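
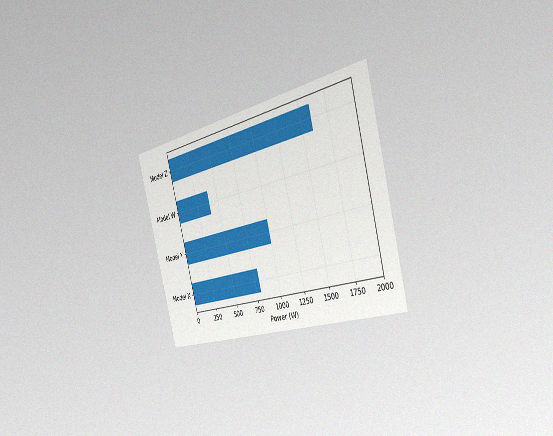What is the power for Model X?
800W

The chart is tilted about 15° counter-clockwise and viewed slightly from the right, with some photo noise. Reading along the chart's x-axis, the Model X bar reaches 800W.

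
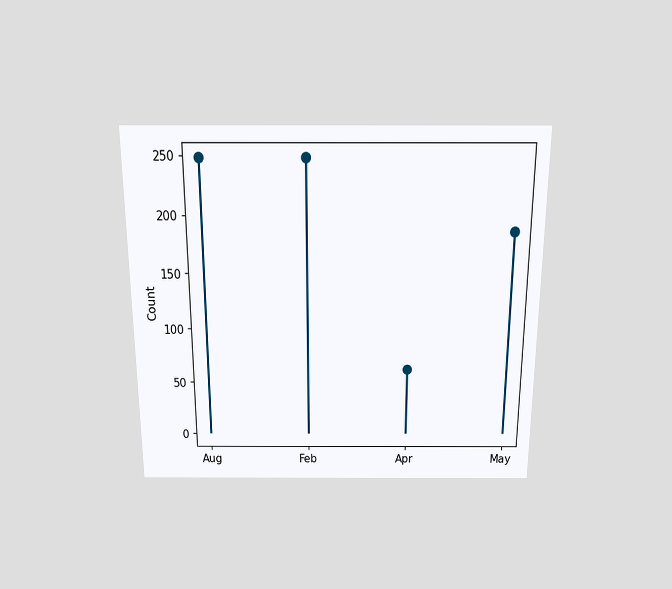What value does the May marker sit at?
186

The chart is viewed slightly from above. The May marker sits at 186.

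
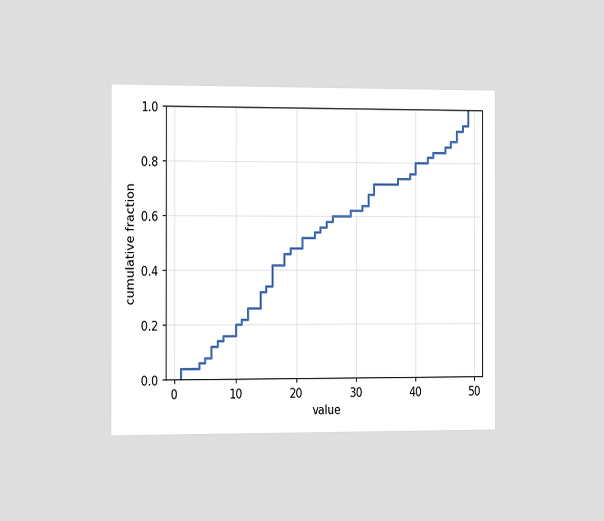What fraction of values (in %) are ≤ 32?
The chart is viewed slightly from the left. At x=32 the ECDF step is at 68%.

68%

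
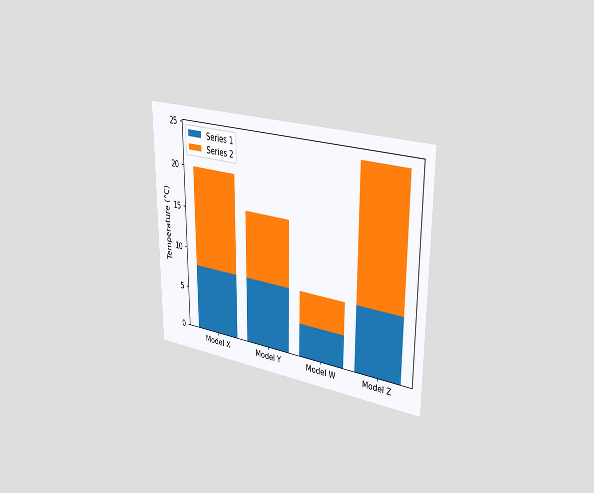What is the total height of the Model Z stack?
24°C

The chart is viewed slightly from the right. The Model Z stack's top reaches 24°C on the y-axis.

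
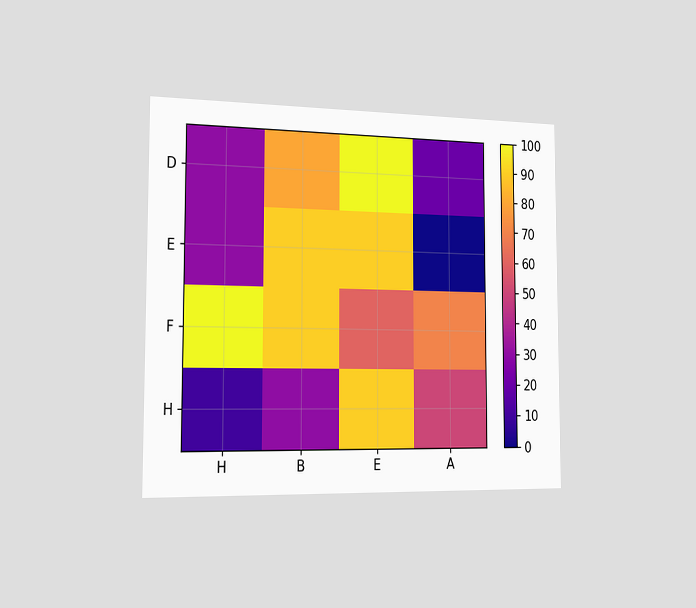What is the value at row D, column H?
30

The chart is viewed slightly from the left. Matching cell (D, H) against the colorbar gives 30.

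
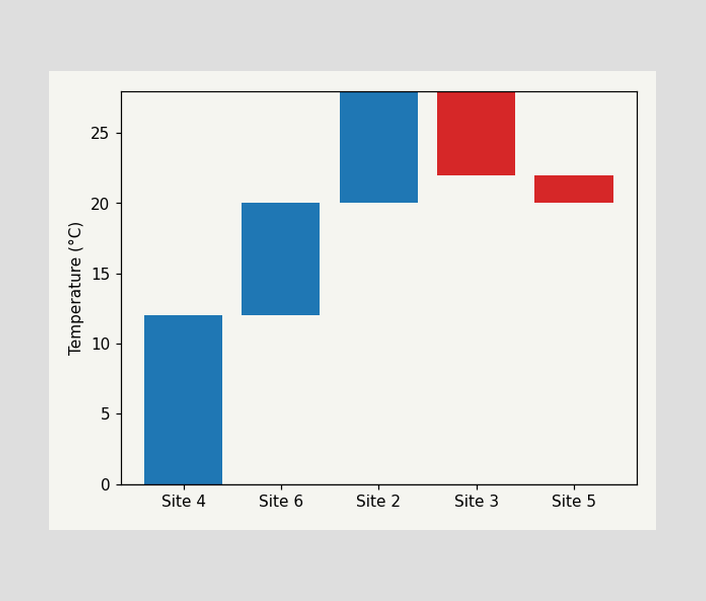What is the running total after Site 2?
28°C

After Site 2 the running total reaches 28°C.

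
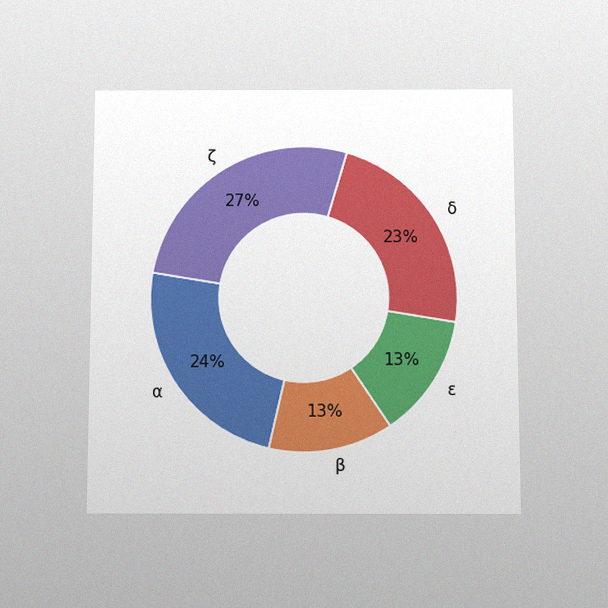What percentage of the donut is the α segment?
24%

The chart is viewed slightly from below, with some photo noise. The α segment takes up 24% of the ring.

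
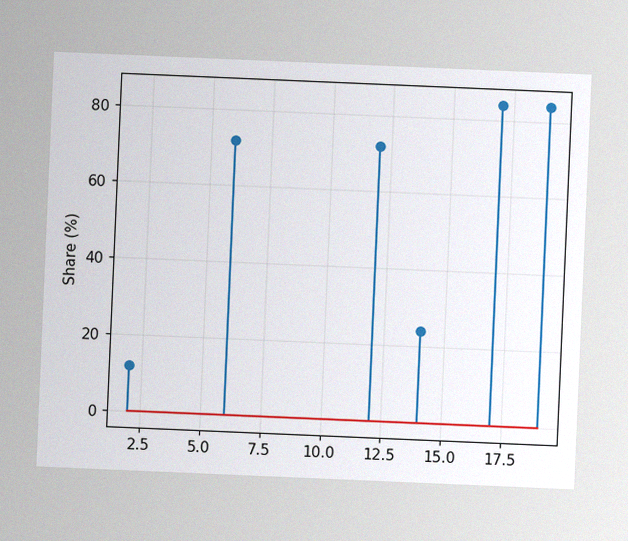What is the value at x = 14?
24%

The chart is tilted about 2° clockwise, with some photo noise. The stem at x=14 reaches 24%.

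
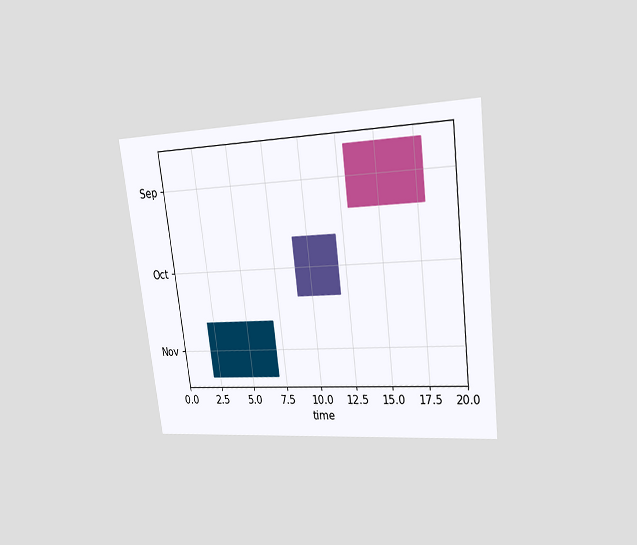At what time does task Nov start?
The chart is tilted about 7° counter-clockwise and viewed at a slight angle. The Nov bar begins at t=2.

2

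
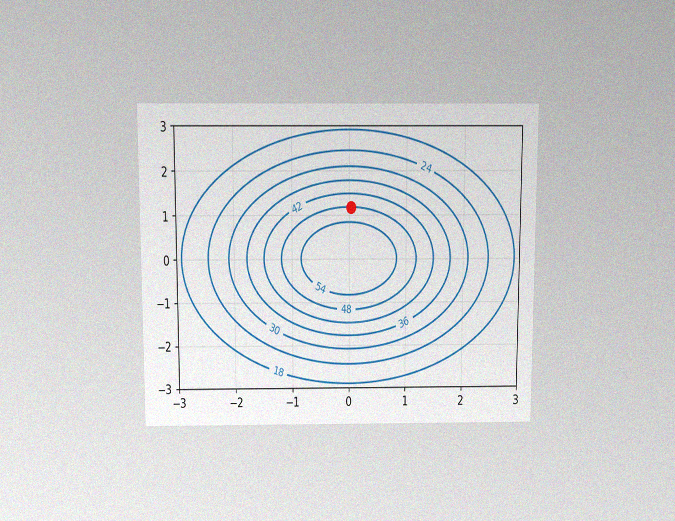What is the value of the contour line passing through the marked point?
The chart is viewed slightly from above, with some photo noise. The marked point sits on the contour labelled 48.

48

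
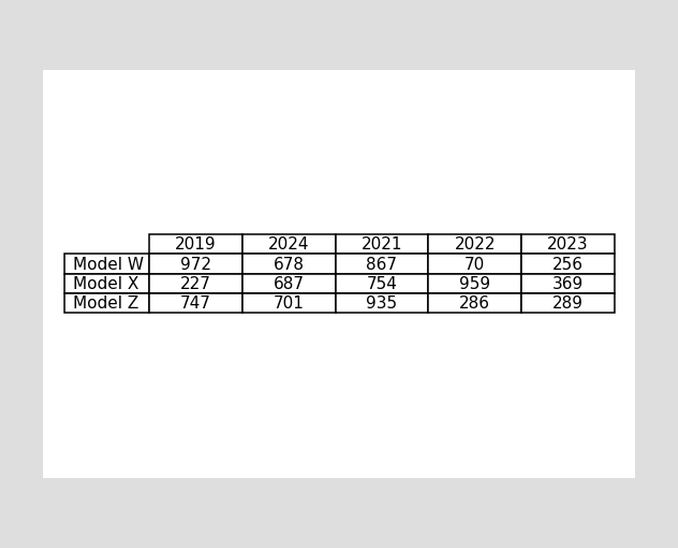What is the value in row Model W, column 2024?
The (Model W, 2024) cell reads 678.

678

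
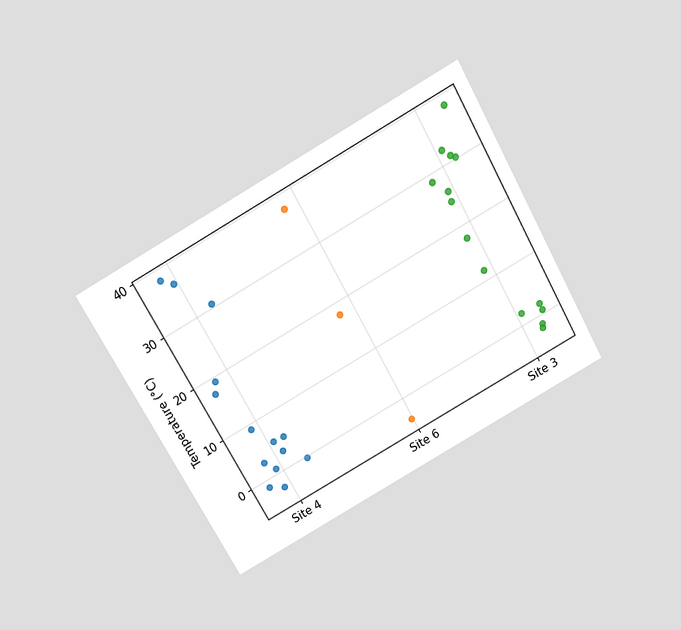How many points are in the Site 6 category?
The chart is tilted about 29° counter-clockwise and viewed slightly from above. Counting the markers in the Site 6 column gives 3.

3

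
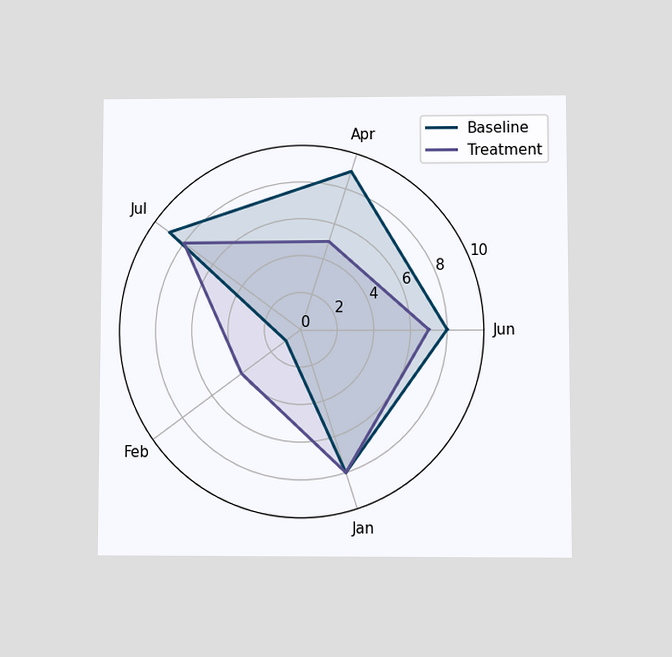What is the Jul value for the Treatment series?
8

The chart is viewed at a slight angle. On the Jul axis, Treatment reaches 8.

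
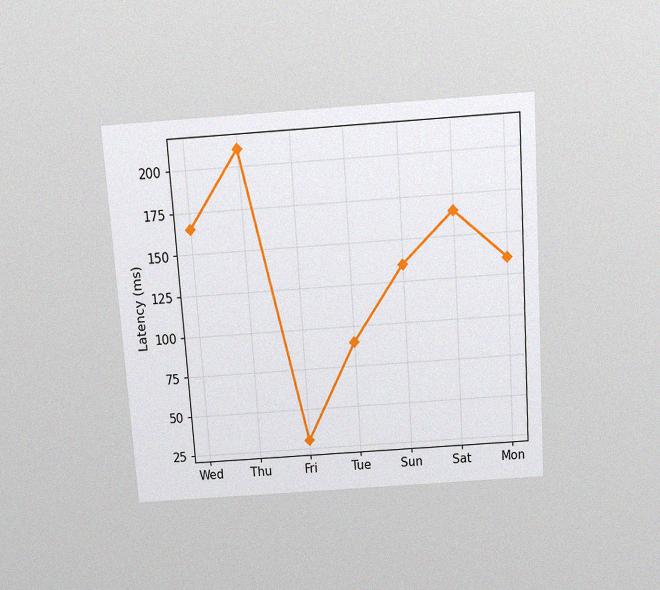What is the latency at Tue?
90ms

The chart is tilted about 4° counter-clockwise and viewed slightly from above, with some photo noise. At Tue, the line is at 90ms.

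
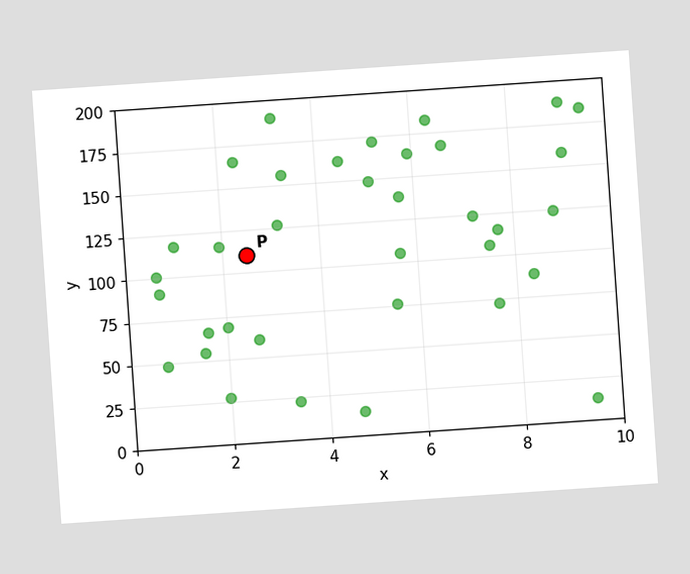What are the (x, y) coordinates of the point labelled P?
The chart is tilted about 4° counter-clockwise. Following the gridlines from P to each axis, P sits at (2.5, 110).

(2.5, 110)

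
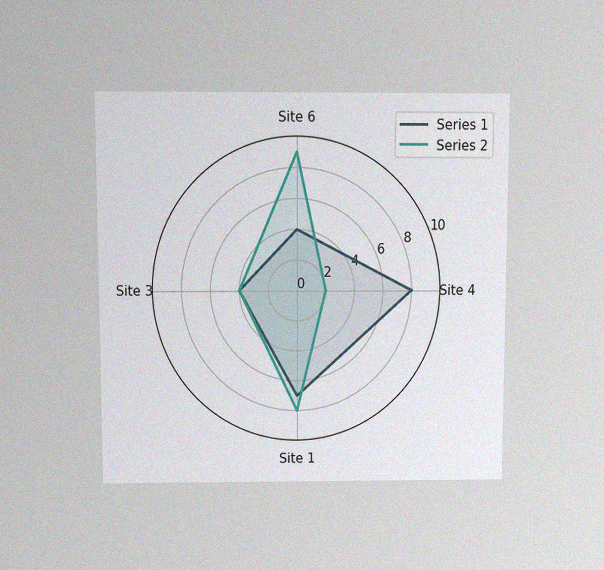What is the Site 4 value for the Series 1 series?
The chart is viewed at a slight angle, with some photo noise. On the Site 4 axis, Series 1 reaches 8.

8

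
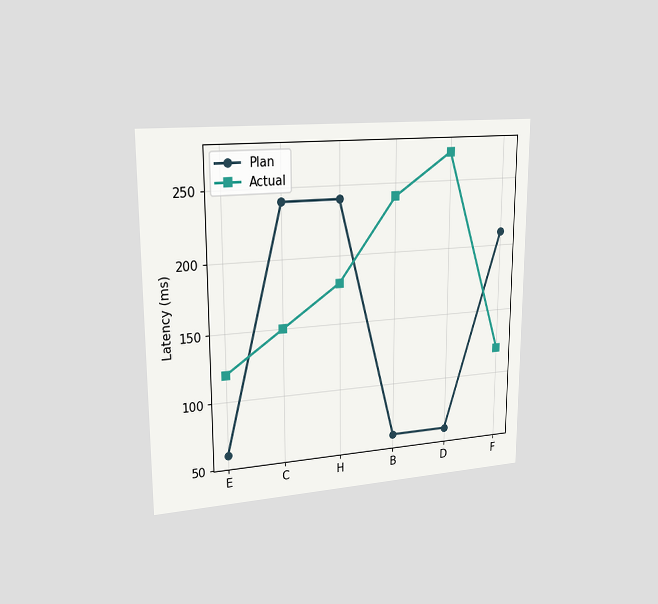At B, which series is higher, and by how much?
The chart is viewed slightly from the left. At B, Actual sits above the other line by 180ms.

Actual, by 180ms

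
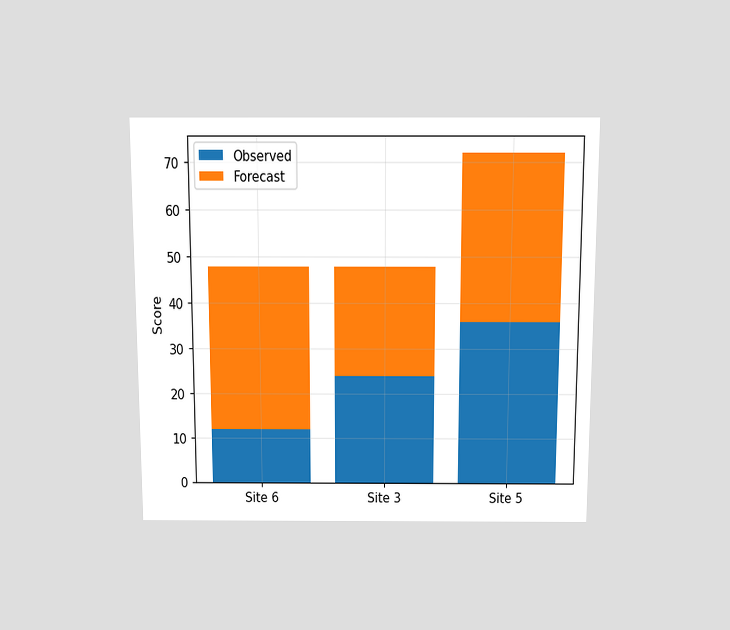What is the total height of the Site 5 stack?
72

The chart is viewed slightly from above. The Site 5 stack's top reaches 72 on the y-axis.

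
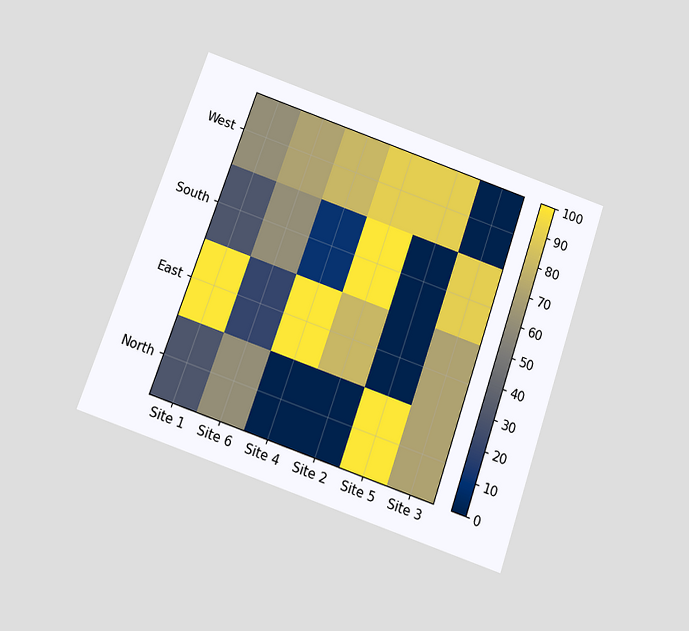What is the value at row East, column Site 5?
The chart is tilted about 19° clockwise and viewed slightly from below. Matching cell (East, Site 5) against the colorbar gives 0.

0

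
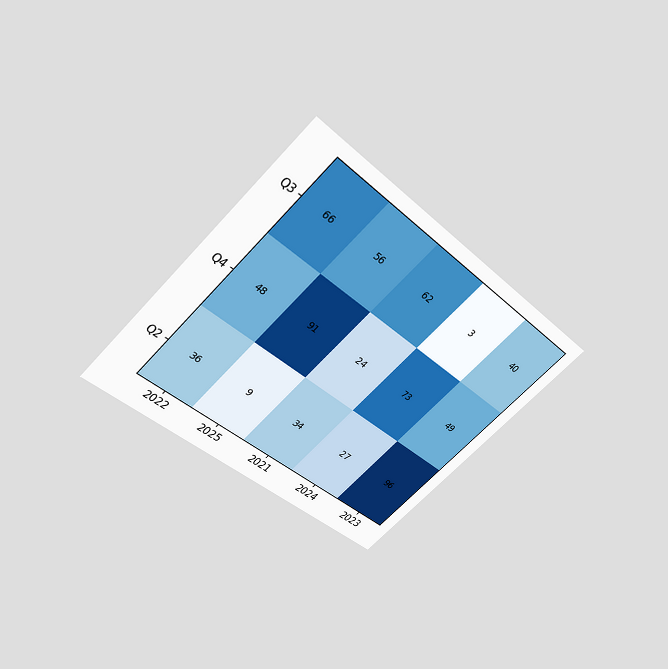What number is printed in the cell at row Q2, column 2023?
The chart is tilted about 44° clockwise and viewed slightly from above. The (Q2, 2023) cell reads 96.

96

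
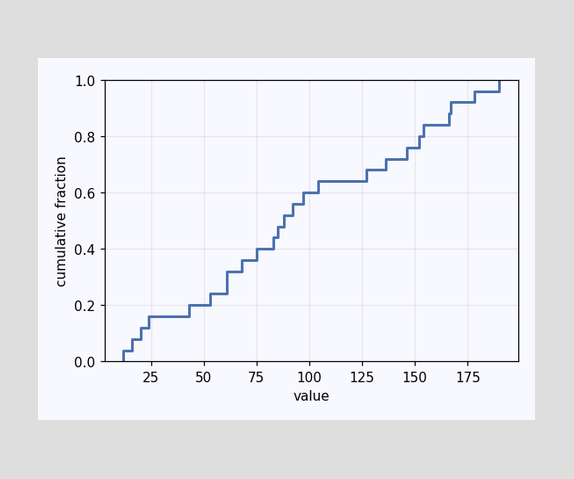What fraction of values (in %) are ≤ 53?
At x=53 the ECDF step is at 24%.

24%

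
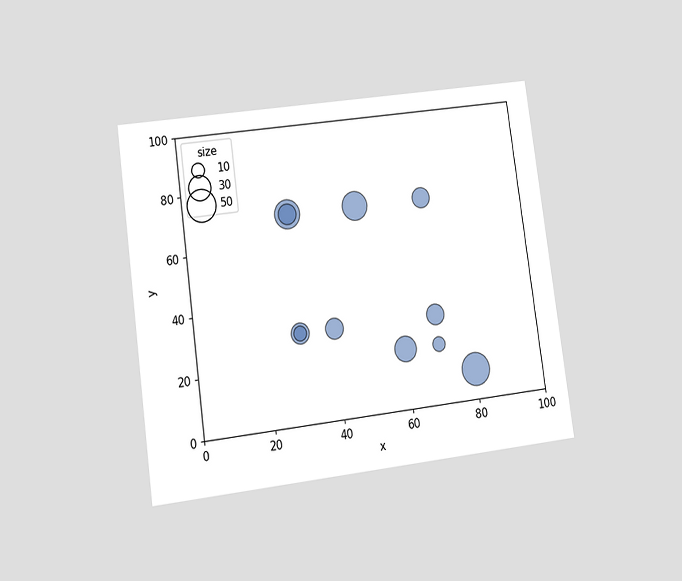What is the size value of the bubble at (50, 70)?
40

The chart is tilted about 8° counter-clockwise and viewed at a slight angle. Matching the bubble at (50, 70) against the size legend gives 40.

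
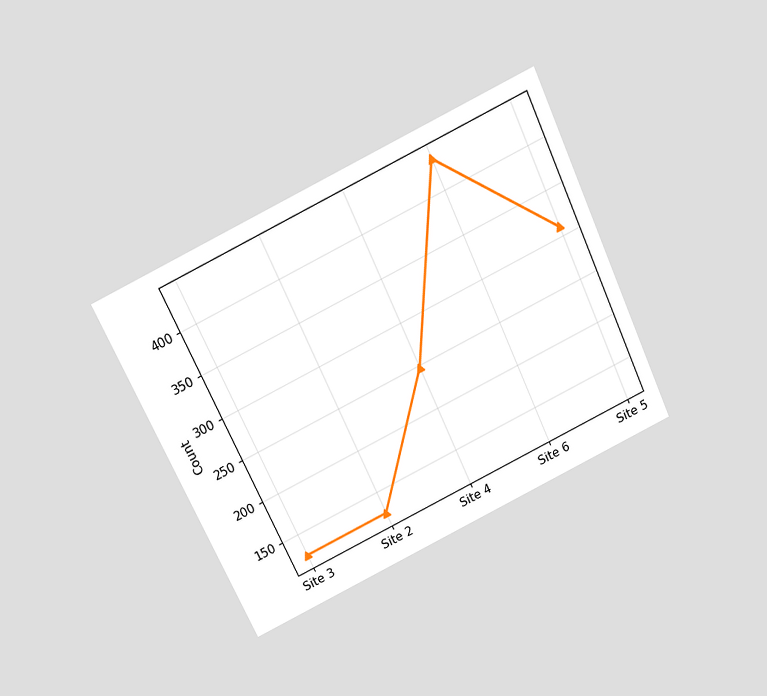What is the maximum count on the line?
434

The chart is tilted about 25° counter-clockwise and viewed slightly from above. The highest point is at Site 6, and reading across to the y-axis gives 434.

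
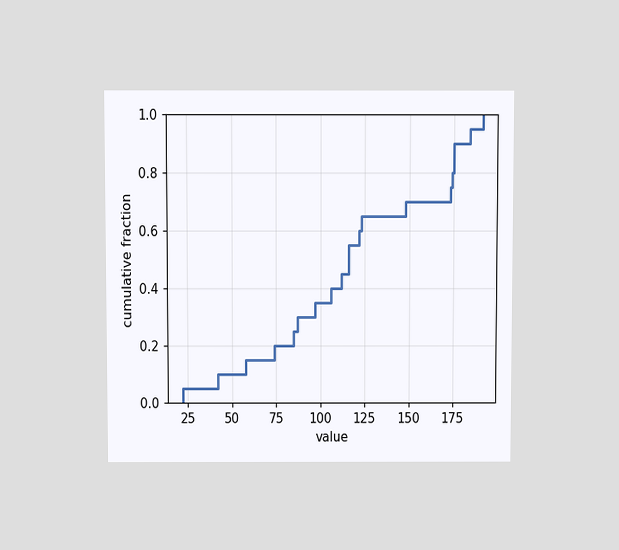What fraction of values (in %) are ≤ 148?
70%

The chart is viewed slightly from above. At x=148 the ECDF step is at 70%.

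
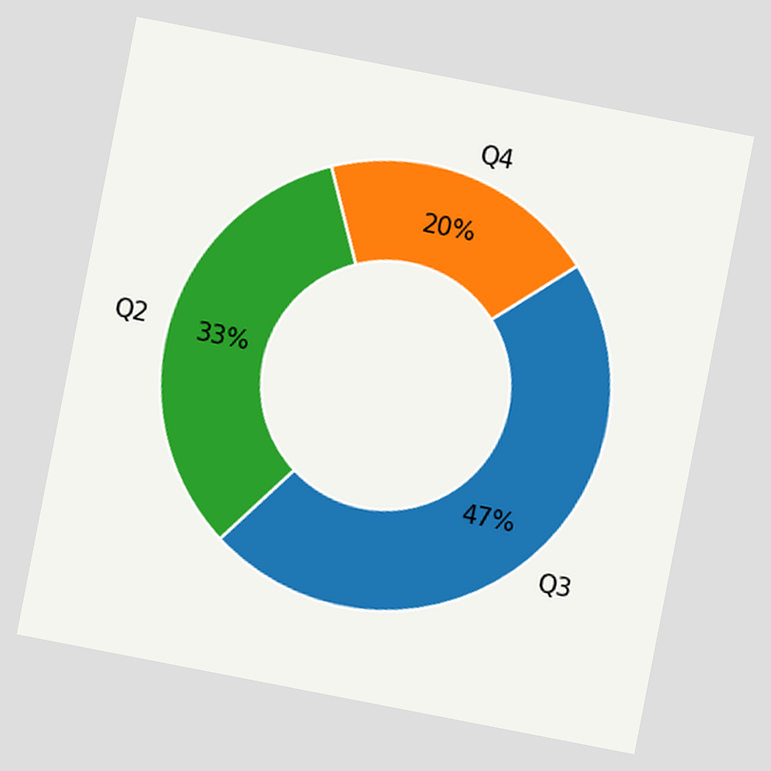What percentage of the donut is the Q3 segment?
47%

The chart is tilted about 11° clockwise. The Q3 segment takes up 47% of the ring.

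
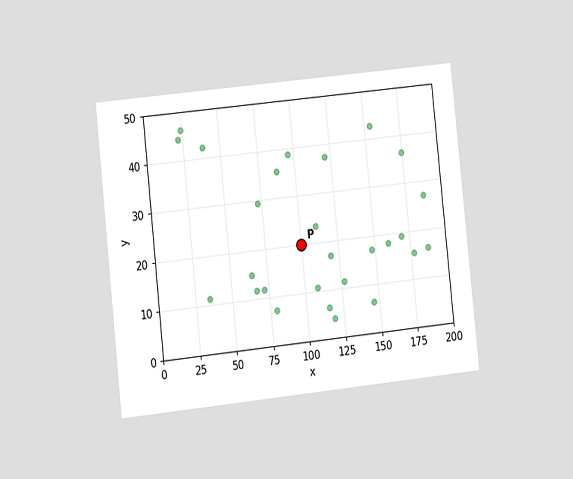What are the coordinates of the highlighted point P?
The chart is tilted about 6° counter-clockwise and viewed at a slight angle. Following the gridlines from P to each axis, P sits at (100, 20).

(100, 20)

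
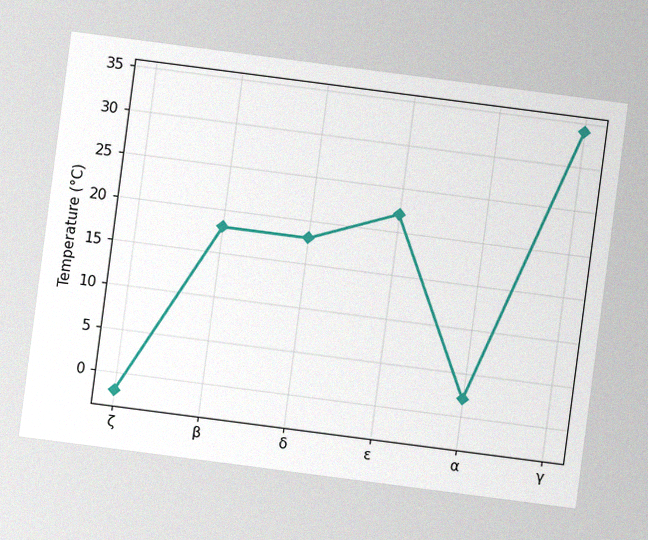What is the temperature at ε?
22°C

The chart is tilted about 7° clockwise, with some photo noise. At ε, the line is at 22°C.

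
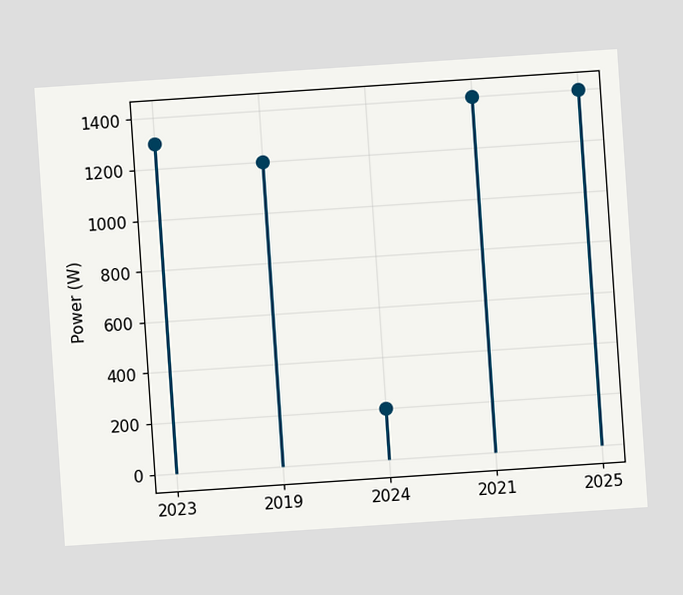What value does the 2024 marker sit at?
200W

The chart is tilted about 4° counter-clockwise. The 2024 marker sits at 200W.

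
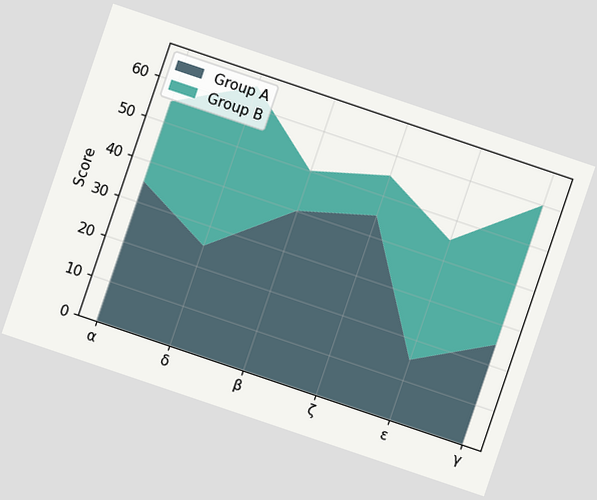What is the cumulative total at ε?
45

The chart is tilted about 19° clockwise. The stacked total at ε reaches 45.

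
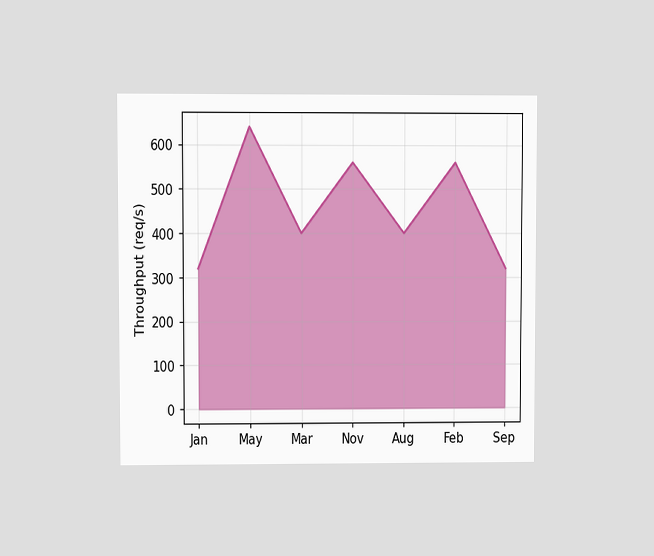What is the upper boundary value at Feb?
560req/s

The chart is viewed at a slight angle. At Feb the upper boundary is at 560req/s.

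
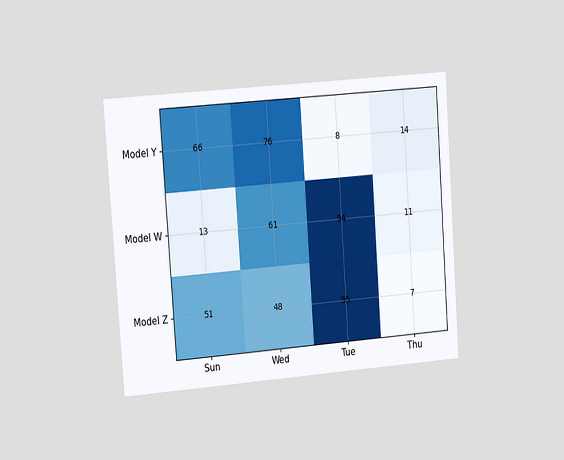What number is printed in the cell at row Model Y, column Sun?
The chart is tilted about 4° counter-clockwise and viewed slightly from the left. The (Model Y, Sun) cell reads 66.

66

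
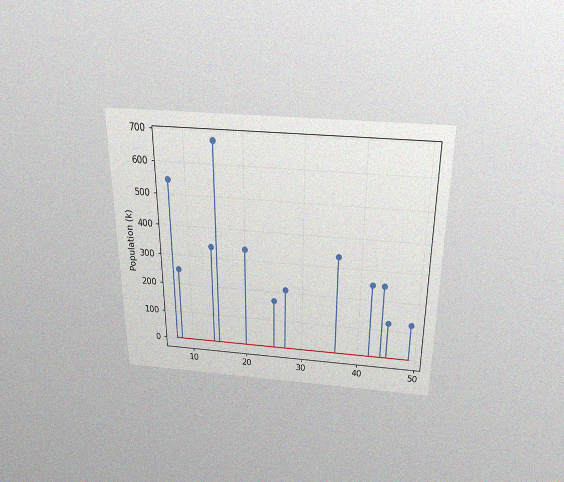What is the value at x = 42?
252k

The chart is viewed slightly from above, with some photo noise. The stem at x=42 reaches 252k.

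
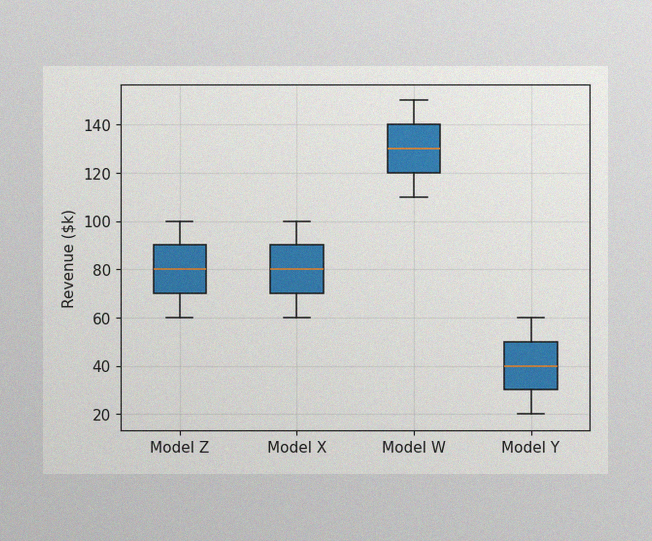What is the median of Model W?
The image has some photo noise and uneven lighting. The median line in the Model W box sits at $130k.

$130k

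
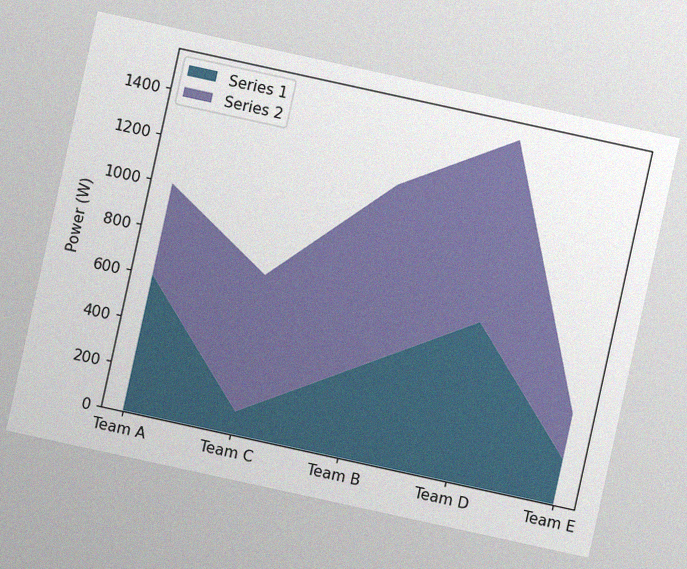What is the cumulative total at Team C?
700W

The chart is tilted about 12° clockwise, with some photo noise. The stacked total at Team C reaches 700W.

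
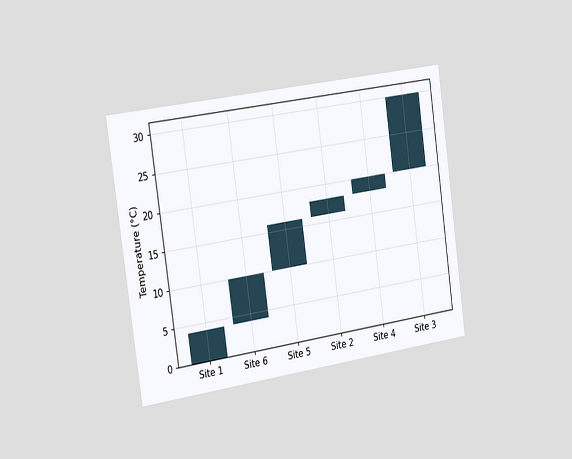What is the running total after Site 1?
4°C

The chart is tilted about 8° counter-clockwise and viewed slightly from the left. After Site 1 the running total reaches 4°C.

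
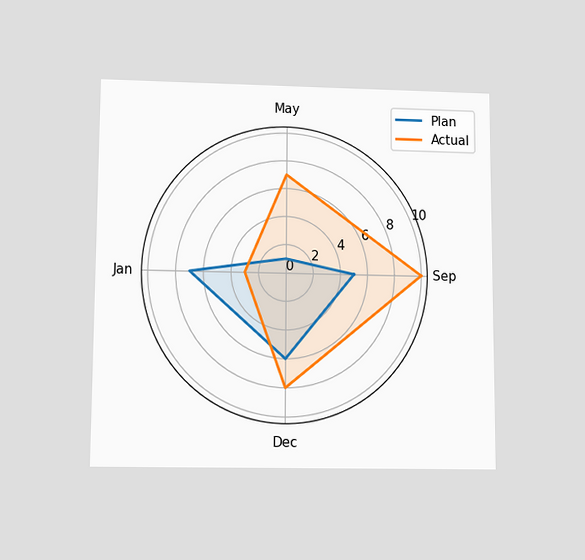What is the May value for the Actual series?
The chart is viewed slightly from below. On the May axis, Actual reaches 7.

7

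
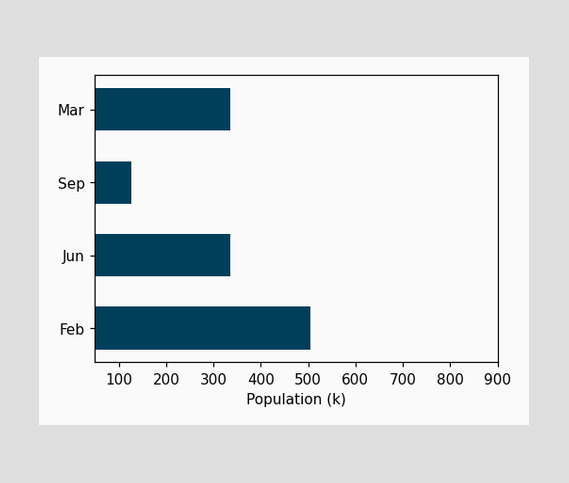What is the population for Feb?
Reading along the chart's x-axis, the Feb bar reaches 504k.

504k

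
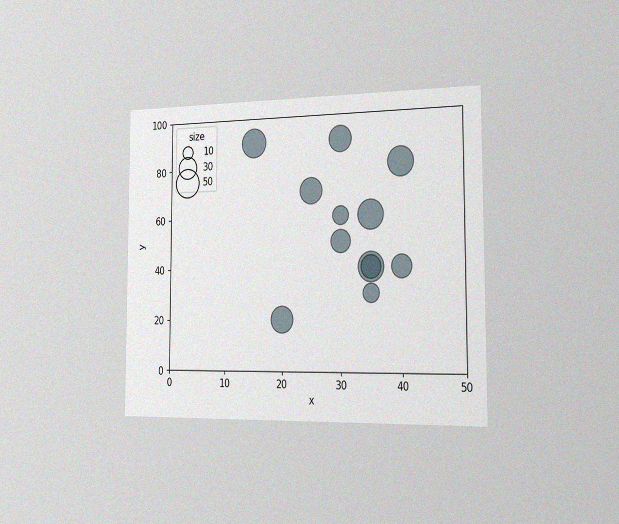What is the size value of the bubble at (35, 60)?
50

The chart is viewed slightly from the right, with some photo noise. Matching the bubble at (35, 60) against the size legend gives 50.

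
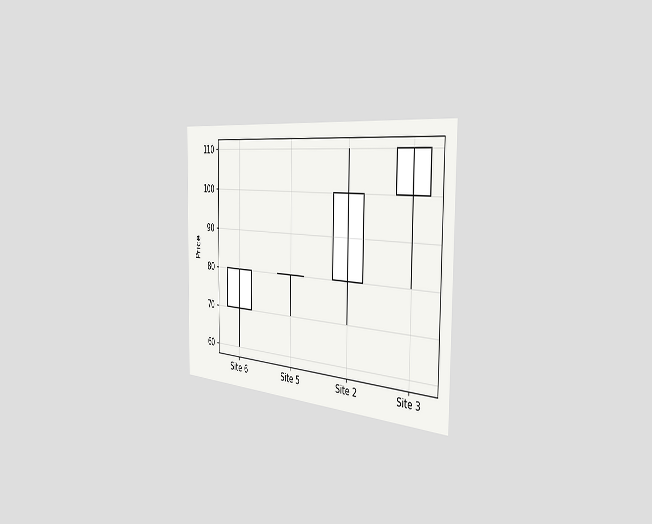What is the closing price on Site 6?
80

The chart is viewed slightly from the right. The Site 6 candle closes at 80.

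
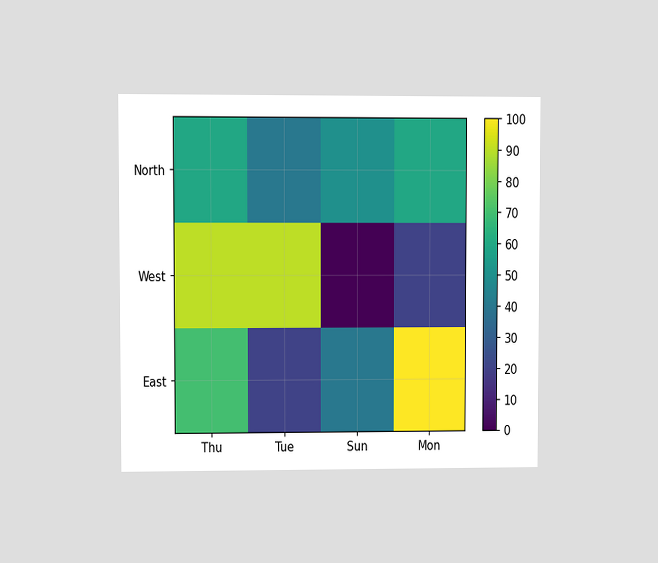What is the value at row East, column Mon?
The chart is viewed at a slight angle. Matching cell (East, Mon) against the colorbar gives 100.

100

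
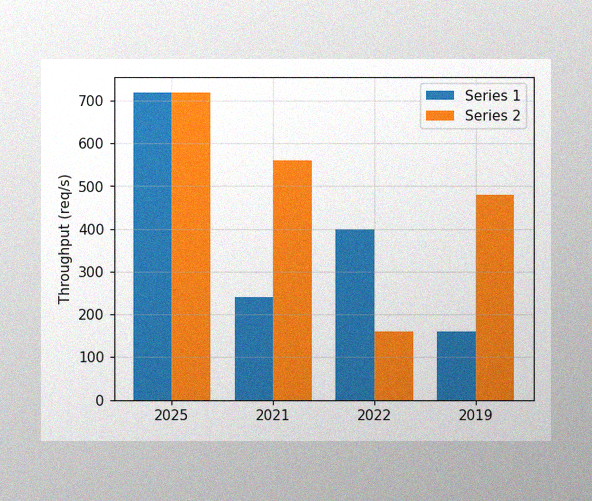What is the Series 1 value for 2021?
240req/s

The image has some photo noise and uneven lighting. The Series 1 bar at 2021 reaches 240req/s on the y-axis.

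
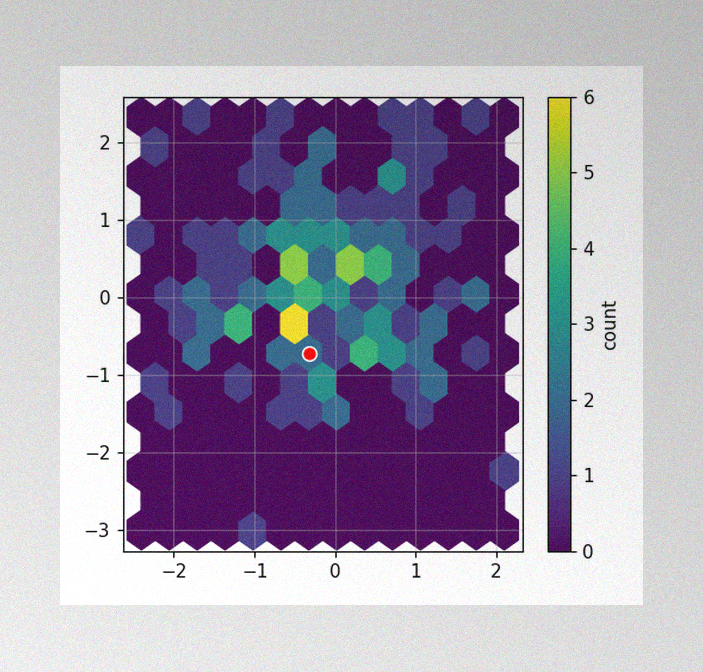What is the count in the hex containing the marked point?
The image has some photo noise and uneven lighting. The marked hex reads 2 on the colorbar.

2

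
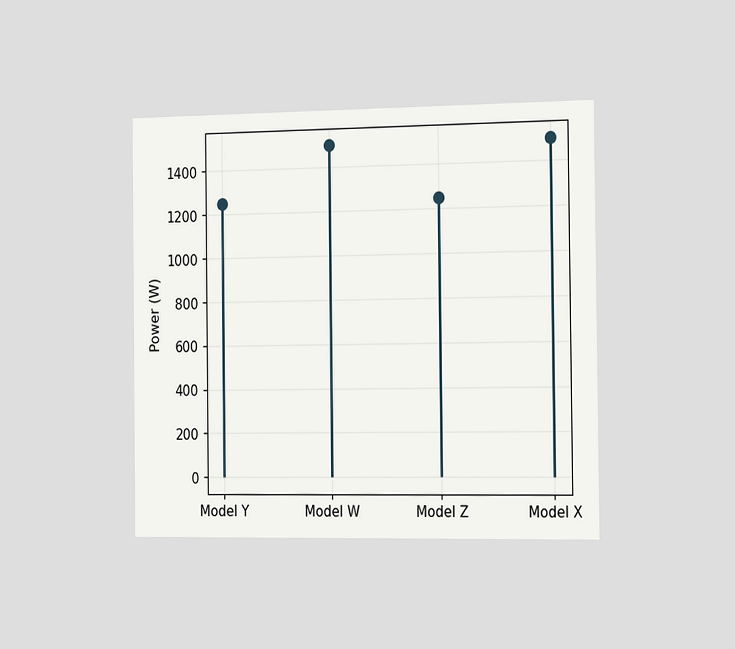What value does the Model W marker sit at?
The chart is viewed slightly from the right. The Model W marker sits at 1500W.

1500W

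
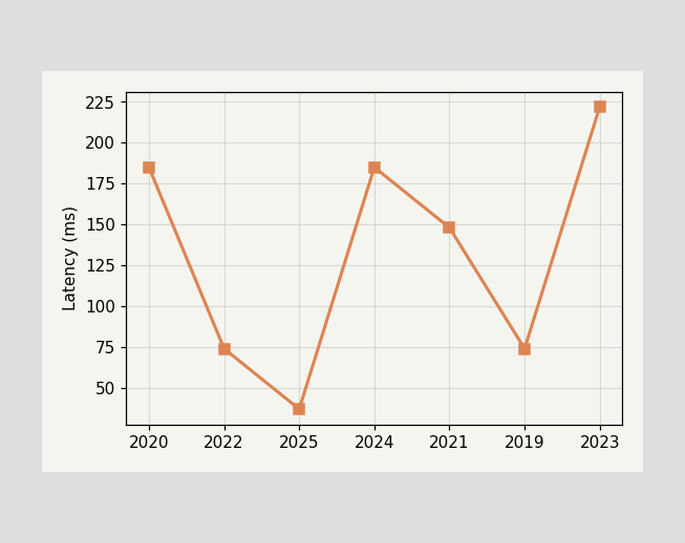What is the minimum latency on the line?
37ms

The lowest point is at 2025, and reading across to the y-axis gives 37ms.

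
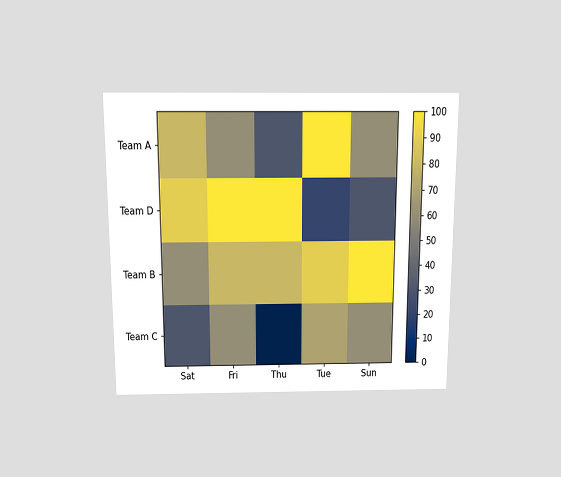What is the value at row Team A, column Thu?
30

The chart is viewed slightly from above. Matching cell (Team A, Thu) against the colorbar gives 30.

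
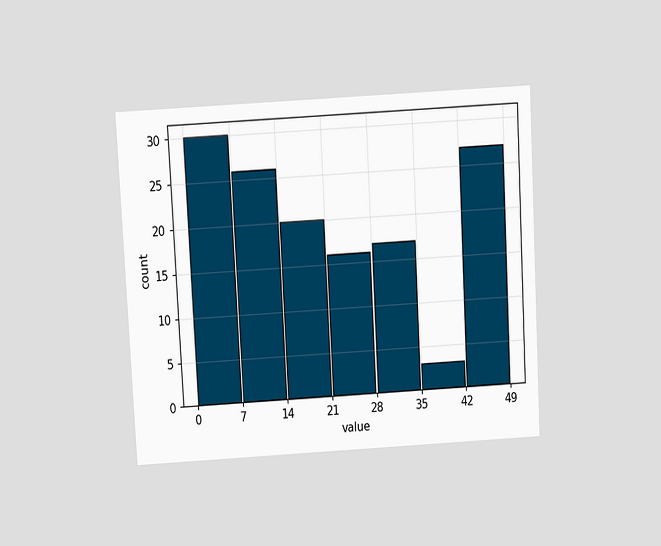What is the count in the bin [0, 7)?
The chart is tilted about 3° counter-clockwise and viewed slightly from above. The [0, 7) bin has height 30.

30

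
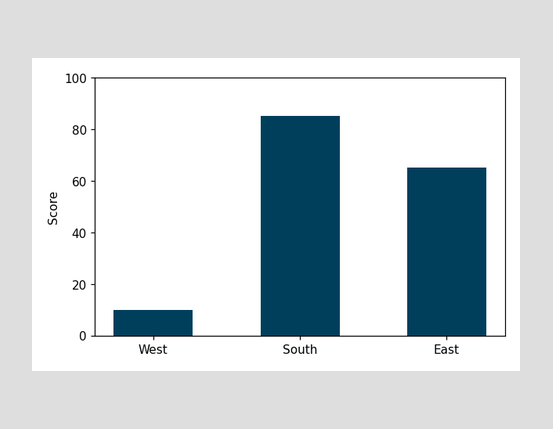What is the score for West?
Reading along the chart's y-axis, the West bar reaches 10.

10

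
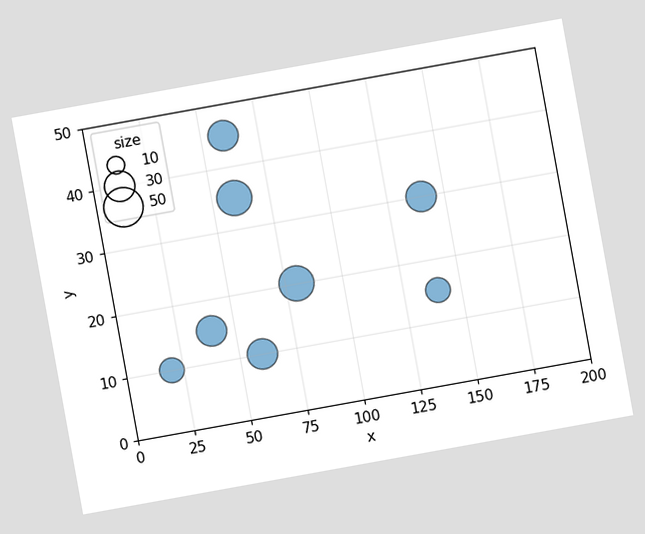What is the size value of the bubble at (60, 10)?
The chart is tilted about 10° counter-clockwise. Matching the bubble at (60, 10) against the size legend gives 30.

30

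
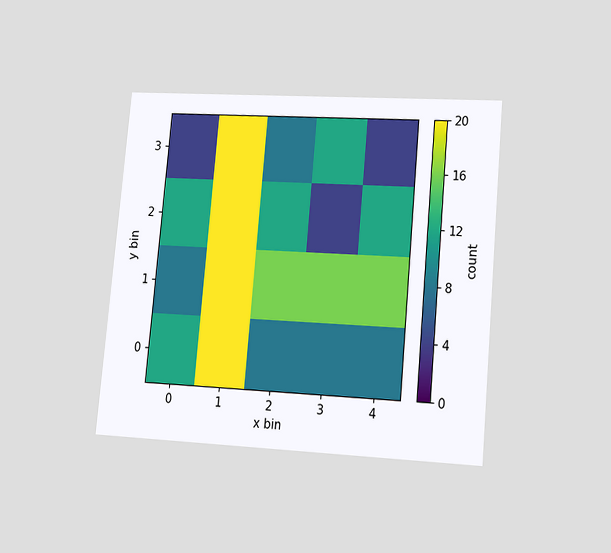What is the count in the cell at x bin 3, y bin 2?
4

The chart is tilted about 5° clockwise and viewed at a slight angle. Matching the cell (3, 2) against the colorbar gives 4.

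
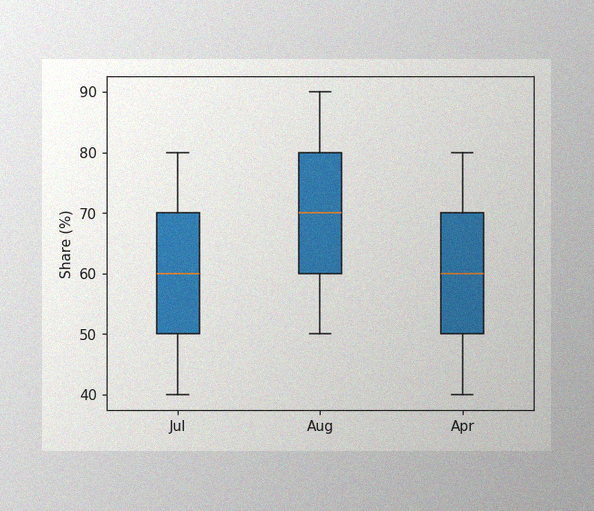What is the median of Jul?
60%

The image has some photo noise and uneven lighting. The median line in the Jul box sits at 60%.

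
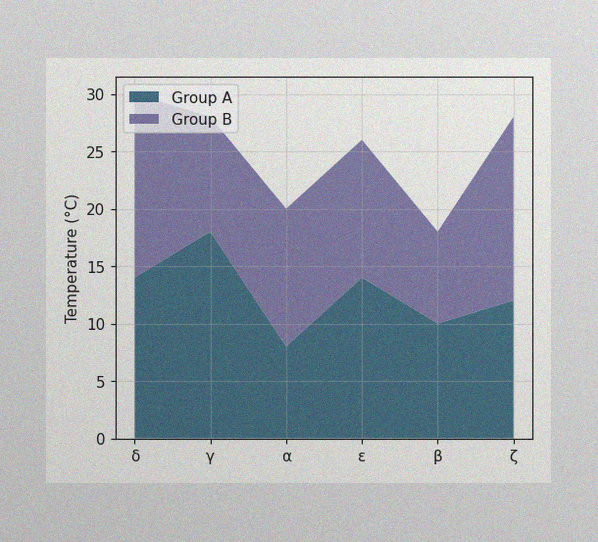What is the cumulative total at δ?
The image has some photo noise and uneven lighting. The stacked total at δ reaches 30°C.

30°C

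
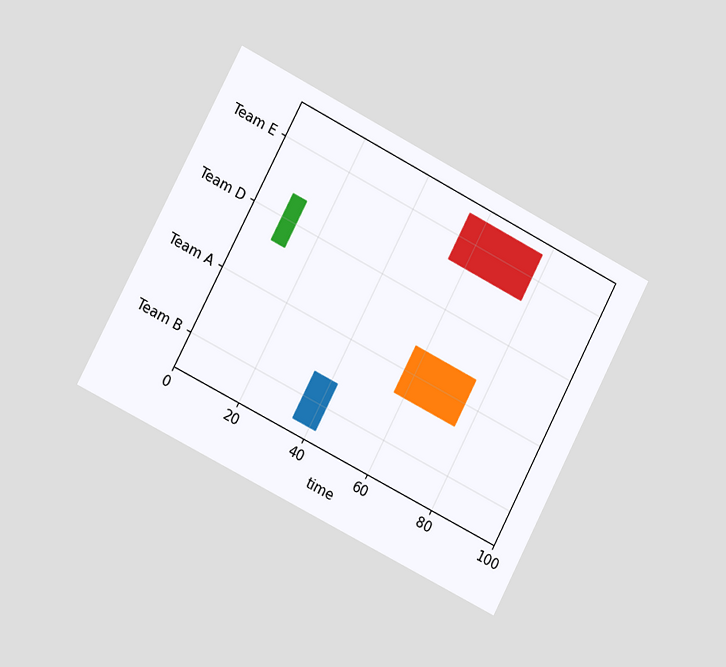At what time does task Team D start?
9

The chart is tilted about 27° clockwise and viewed slightly from the left. The Team D bar begins at t=9.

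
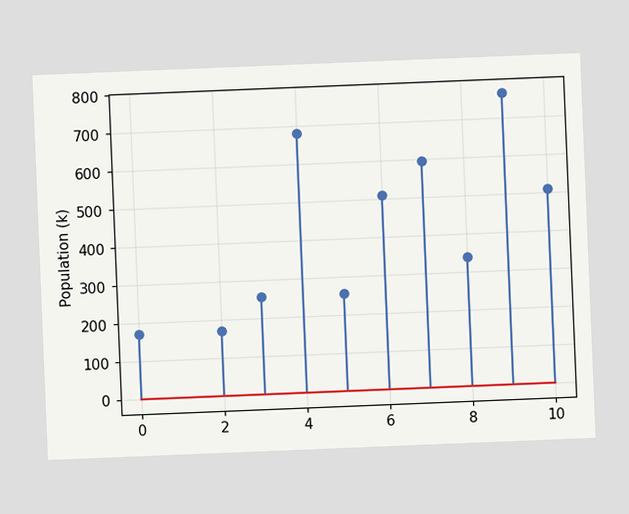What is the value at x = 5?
The chart is tilted about 2° counter-clockwise. The stem at x=5 reaches 255k.

255k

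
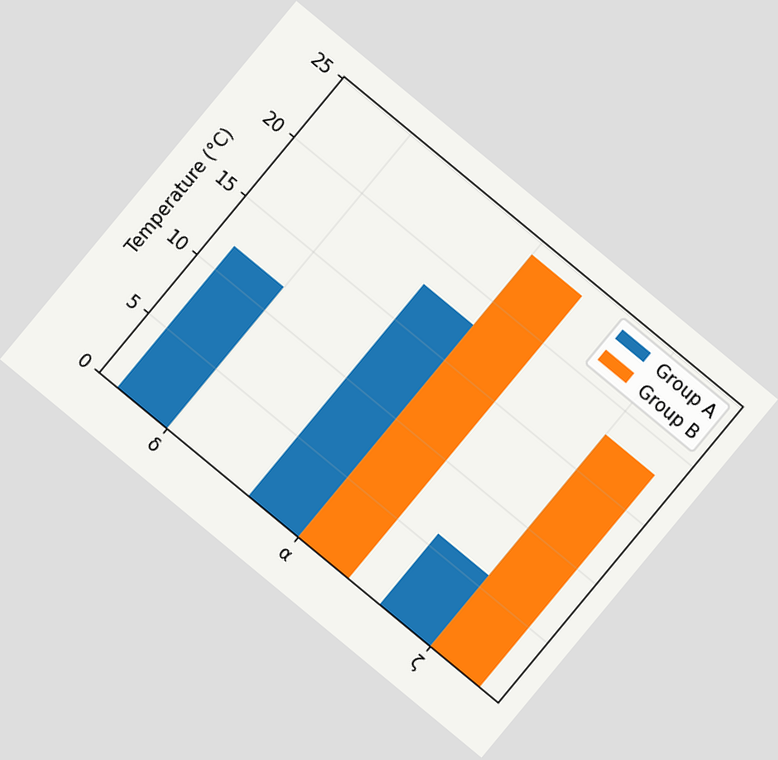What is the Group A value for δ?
12°C

The chart is tilted about 40° clockwise. The Group A bar at δ reaches 12°C on the y-axis.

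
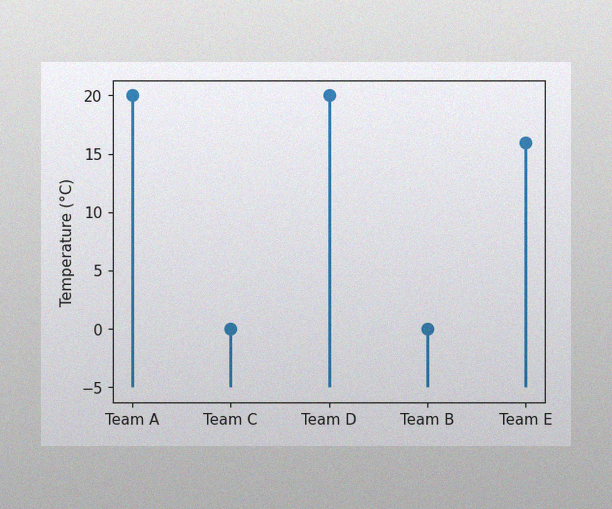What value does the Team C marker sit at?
The image has some photo noise and uneven lighting. The Team C marker sits at 0°C.

0°C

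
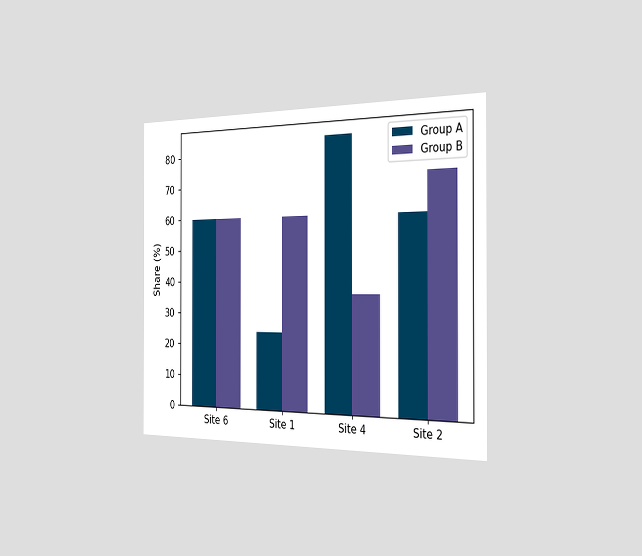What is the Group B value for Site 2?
72%

The chart is viewed slightly from the right. The Group B bar at Site 2 reaches 72% on the y-axis.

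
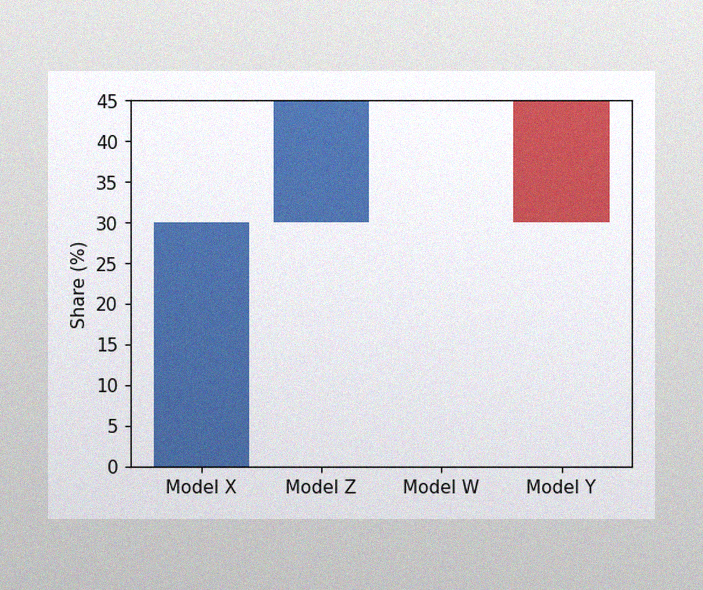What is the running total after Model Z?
45%

The image has some photo noise and uneven lighting. After Model Z the running total reaches 45%.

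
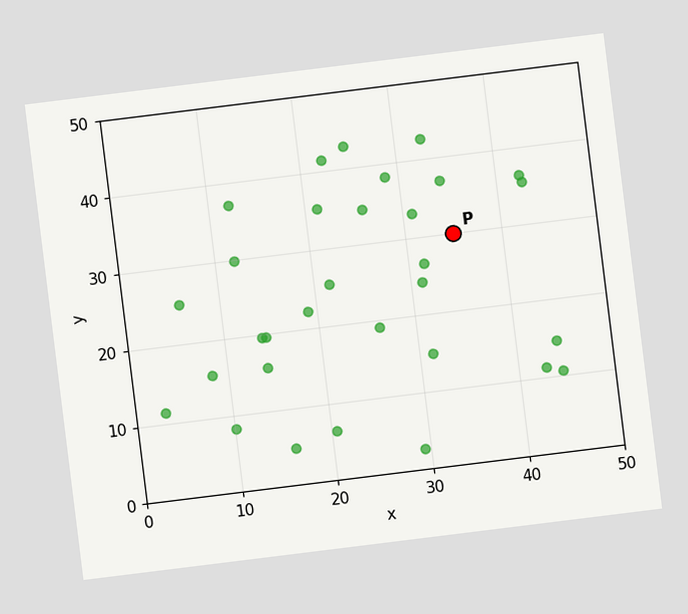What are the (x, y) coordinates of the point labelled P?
The chart is tilted about 7° counter-clockwise. Following the gridlines from P to each axis, P sits at (35, 30).

(35, 30)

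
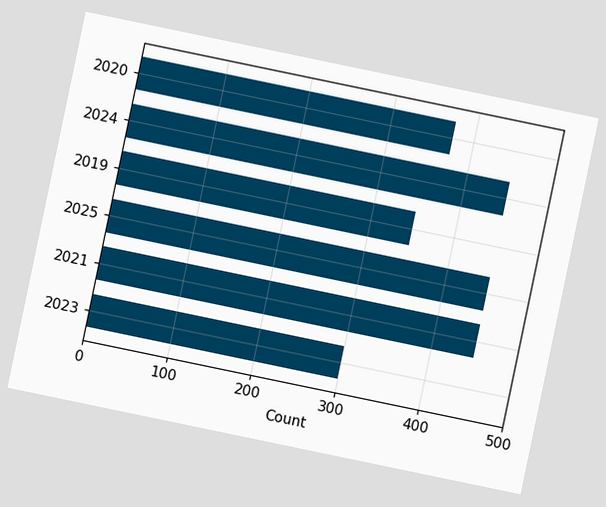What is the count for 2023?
300

The chart is tilted about 12° clockwise. Reading along the chart's x-axis, the 2023 bar reaches 300.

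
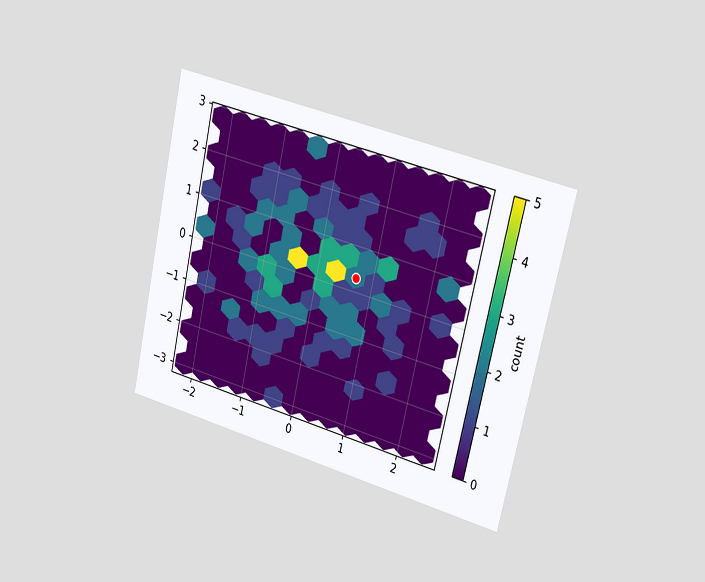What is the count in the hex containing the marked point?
The chart is tilted about 13° clockwise and viewed slightly from the right. The marked hex reads 2 on the colorbar.

2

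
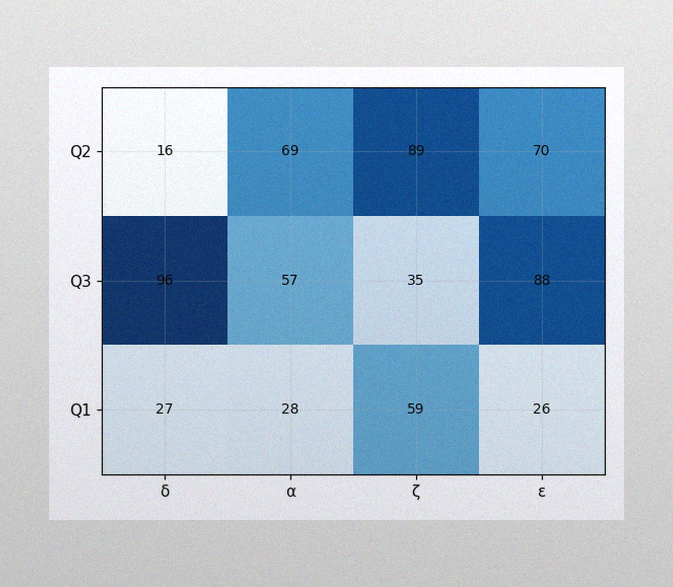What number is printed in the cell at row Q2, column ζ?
89

The image has some photo noise and uneven lighting. The (Q2, ζ) cell reads 89.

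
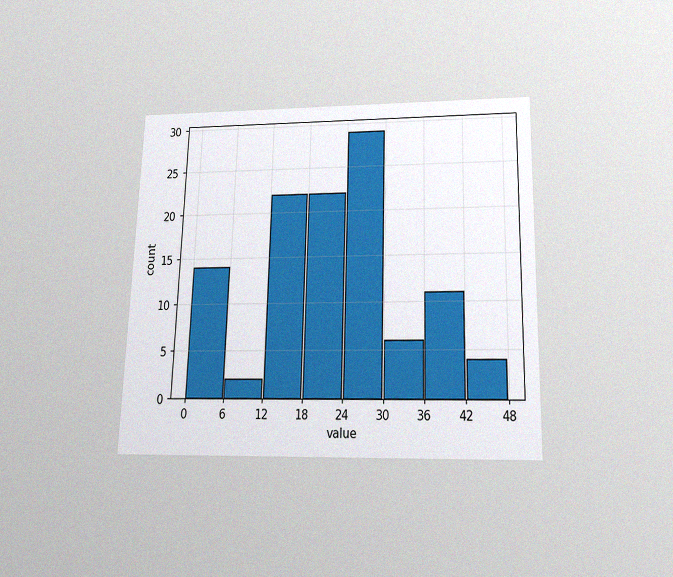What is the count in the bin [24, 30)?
29

The chart is viewed slightly from below, with some photo noise. The [24, 30) bin has height 29.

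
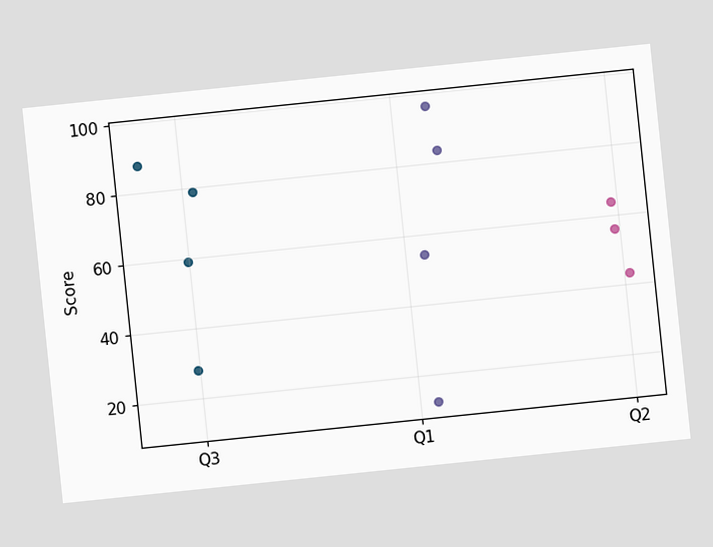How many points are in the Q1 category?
The chart is tilted about 6° counter-clockwise. Counting the markers in the Q1 column gives 4.

4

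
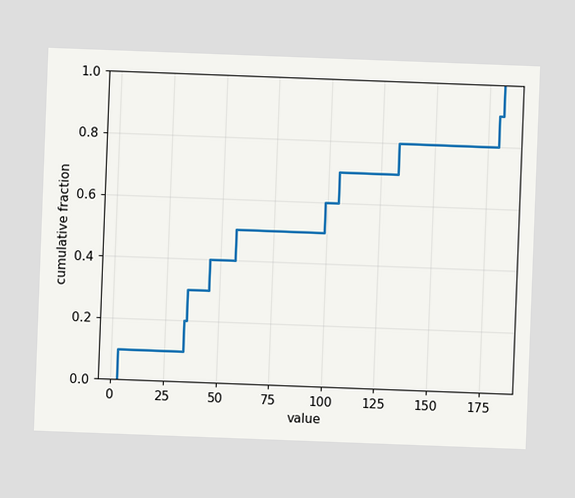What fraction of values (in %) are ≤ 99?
The chart is tilted about 2° clockwise. At x=99 the ECDF step is at 60%.

60%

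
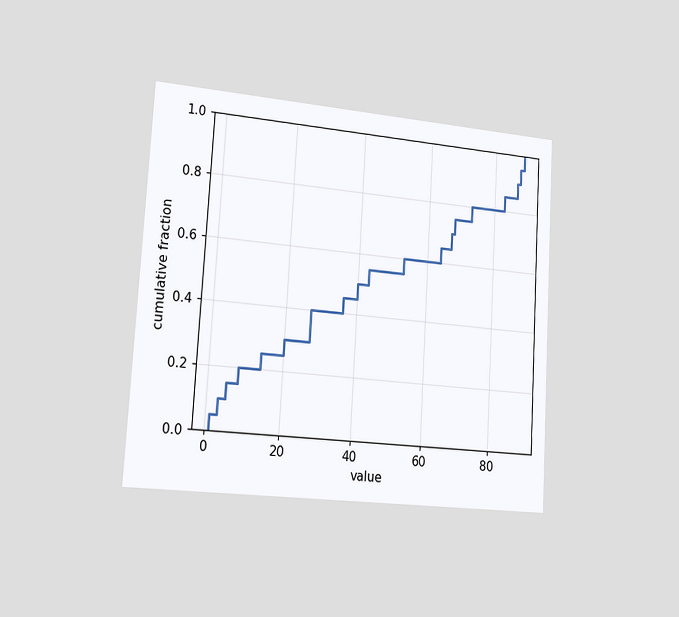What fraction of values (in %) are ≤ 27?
40%

The chart is tilted about 3° clockwise and viewed slightly from the left. At x=27 the ECDF step is at 40%.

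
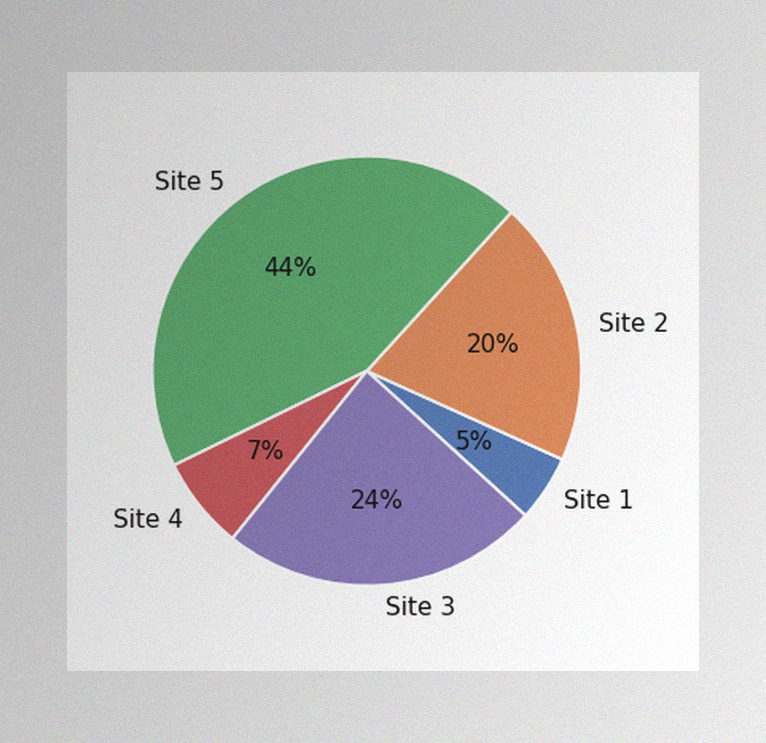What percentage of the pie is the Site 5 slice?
44%

The image has some photo noise and uneven lighting. The Site 5 slice takes up 44% of the pie.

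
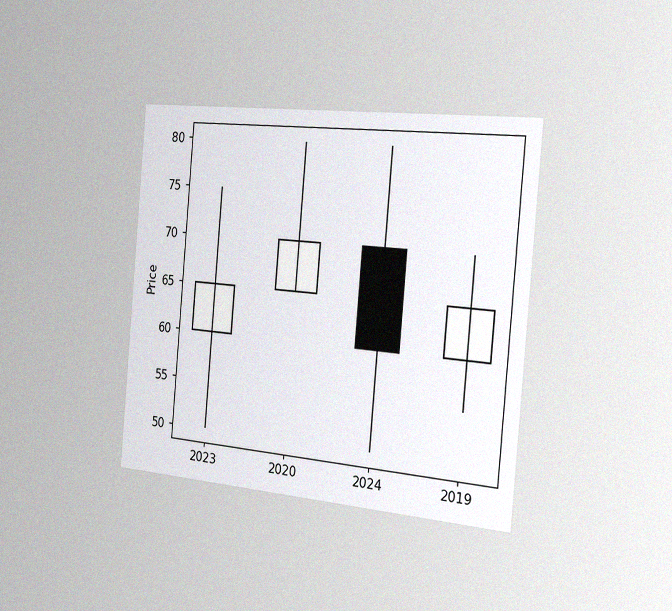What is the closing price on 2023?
65

The chart is tilted about 5° clockwise and viewed slightly from the right, with some photo noise. The 2023 candle closes at 65.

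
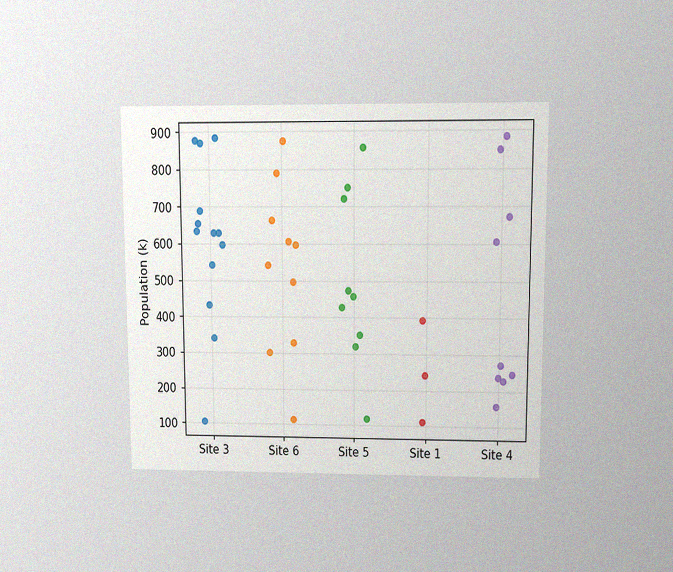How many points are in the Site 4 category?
9

The chart is viewed at a slight angle, with some photo noise. Counting the markers in the Site 4 column gives 9.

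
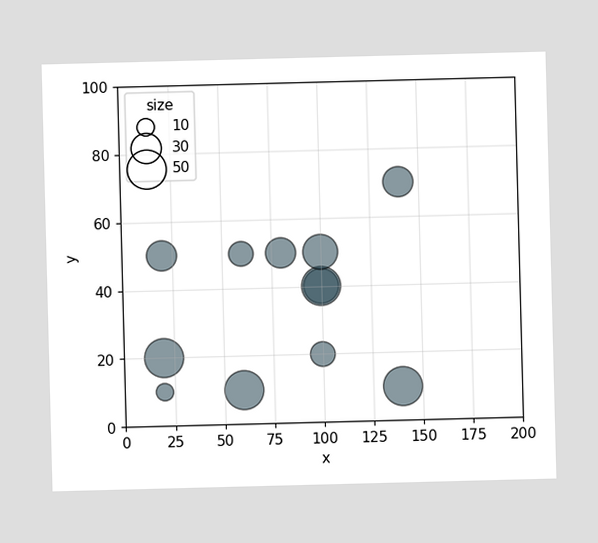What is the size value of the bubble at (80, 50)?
30

Matching the bubble at (80, 50) against the size legend gives 30.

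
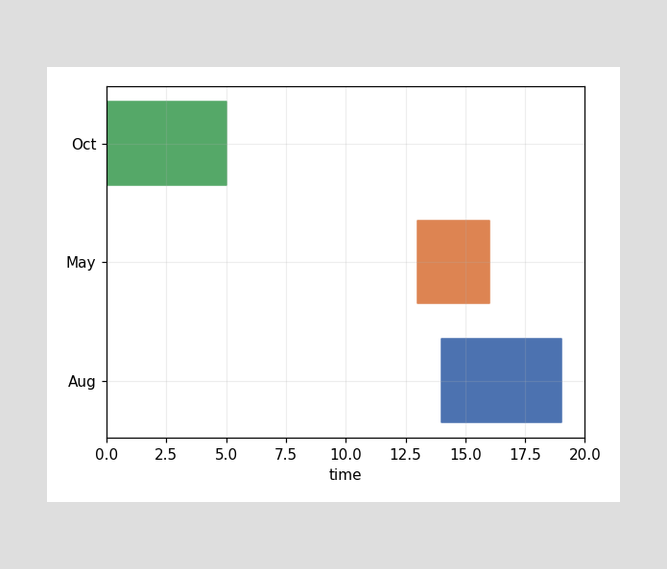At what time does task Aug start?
The Aug bar begins at t=14.

14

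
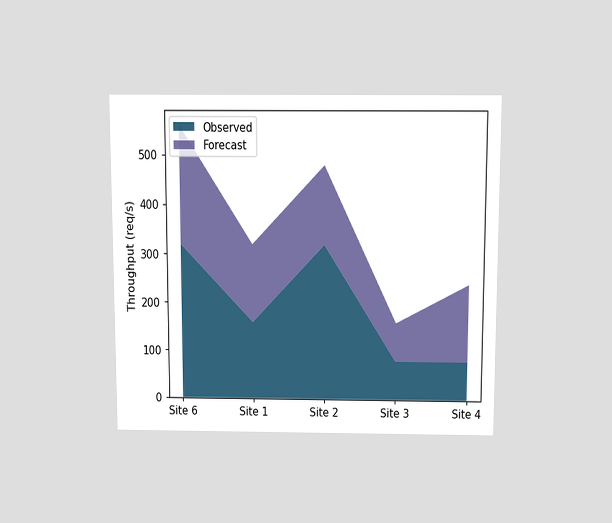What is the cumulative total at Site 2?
480req/s

The chart is viewed slightly from above. The stacked total at Site 2 reaches 480req/s.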